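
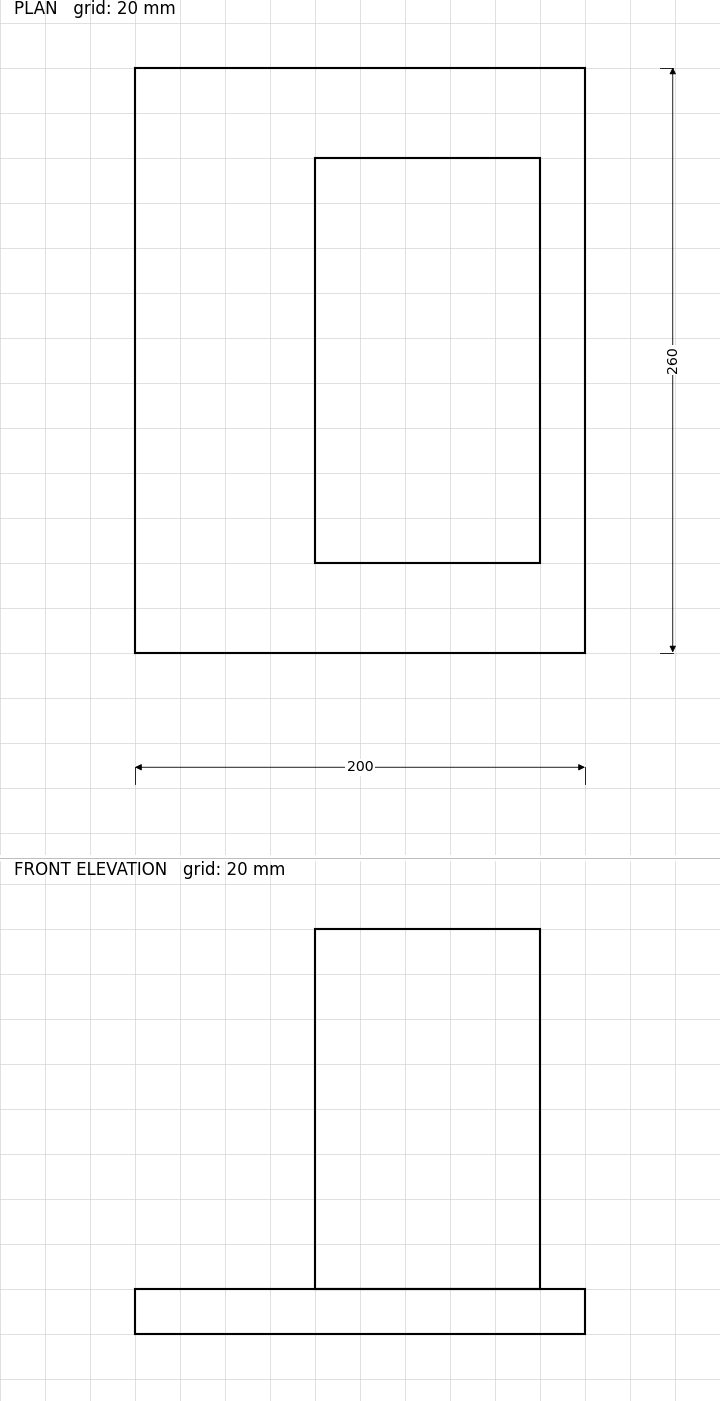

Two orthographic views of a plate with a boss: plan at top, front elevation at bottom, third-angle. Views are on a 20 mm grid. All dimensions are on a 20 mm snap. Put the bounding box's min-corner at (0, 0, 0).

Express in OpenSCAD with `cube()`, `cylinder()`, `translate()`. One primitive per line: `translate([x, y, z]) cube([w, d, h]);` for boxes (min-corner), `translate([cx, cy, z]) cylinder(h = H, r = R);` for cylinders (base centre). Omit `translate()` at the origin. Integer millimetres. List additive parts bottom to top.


cube([200, 260, 20]);
translate([80, 40, 20]) cube([100, 180, 160]);


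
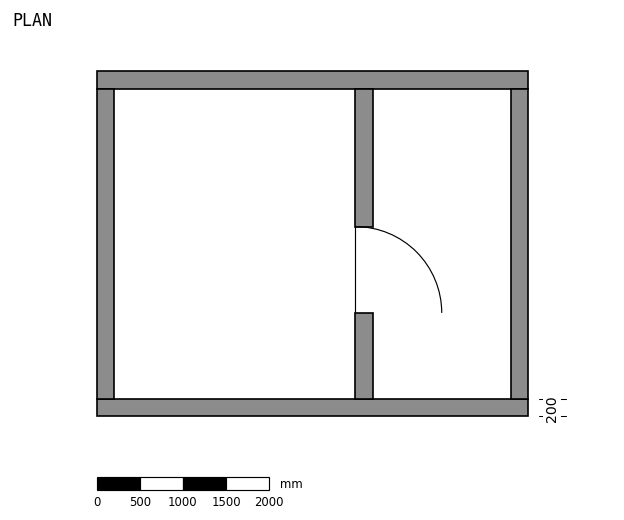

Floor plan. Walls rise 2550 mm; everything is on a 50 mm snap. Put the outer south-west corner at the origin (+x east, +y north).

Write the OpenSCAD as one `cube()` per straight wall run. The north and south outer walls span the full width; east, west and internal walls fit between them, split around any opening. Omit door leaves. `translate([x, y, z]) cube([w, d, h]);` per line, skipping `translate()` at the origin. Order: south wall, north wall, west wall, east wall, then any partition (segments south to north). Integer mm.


cube([5000, 200, 2550]);
translate([0, 3800, 0]) cube([5000, 200, 2550]);
translate([0, 200, 0]) cube([200, 3600, 2550]);
translate([4800, 200, 0]) cube([200, 3600, 2550]);
translate([3000, 200, 0]) cube([200, 1000, 2550]);
translate([3000, 2200, 0]) cube([200, 1600, 2550]);


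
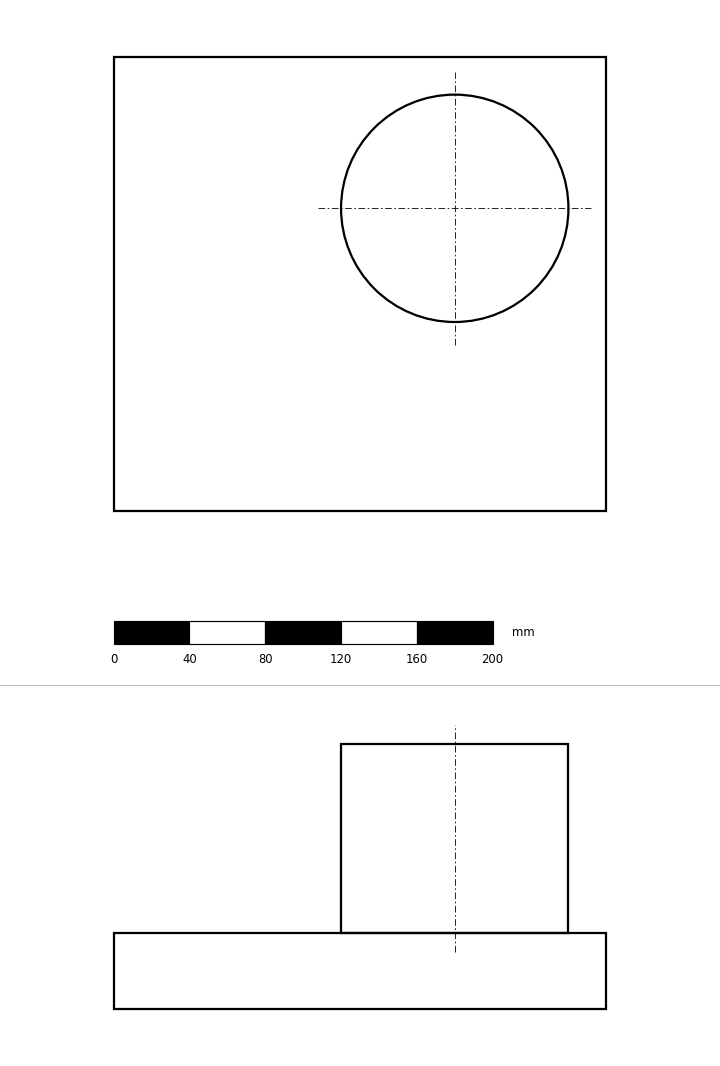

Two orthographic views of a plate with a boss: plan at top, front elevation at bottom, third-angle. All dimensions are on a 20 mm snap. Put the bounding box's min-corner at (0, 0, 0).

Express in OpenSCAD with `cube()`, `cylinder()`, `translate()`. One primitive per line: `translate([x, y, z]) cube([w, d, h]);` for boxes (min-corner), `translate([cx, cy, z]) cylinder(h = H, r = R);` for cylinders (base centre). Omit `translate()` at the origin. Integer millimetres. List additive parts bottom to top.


cube([260, 240, 40]);
translate([180, 160, 40]) cylinder(h = 100, r = 60);


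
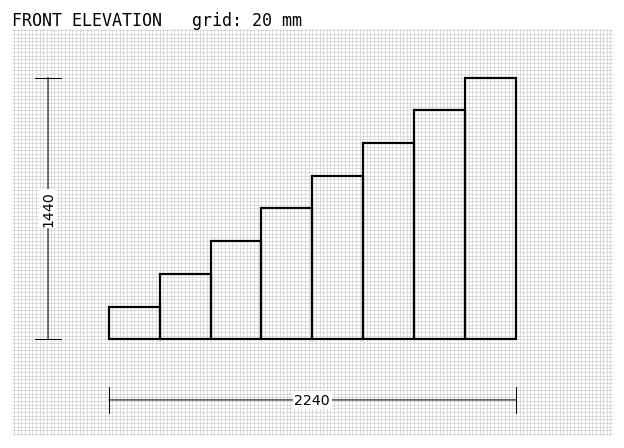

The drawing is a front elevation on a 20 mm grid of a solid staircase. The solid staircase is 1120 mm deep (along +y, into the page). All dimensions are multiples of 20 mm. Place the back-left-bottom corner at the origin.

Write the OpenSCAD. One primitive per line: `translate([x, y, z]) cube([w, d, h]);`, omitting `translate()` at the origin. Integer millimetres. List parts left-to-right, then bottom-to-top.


cube([280, 1120, 180]);
translate([280, 0, 0]) cube([280, 1120, 360]);
translate([560, 0, 0]) cube([280, 1120, 540]);
translate([840, 0, 0]) cube([280, 1120, 720]);
translate([1120, 0, 0]) cube([280, 1120, 900]);
translate([1400, 0, 0]) cube([280, 1120, 1080]);
translate([1680, 0, 0]) cube([280, 1120, 1260]);
translate([1960, 0, 0]) cube([280, 1120, 1440]);


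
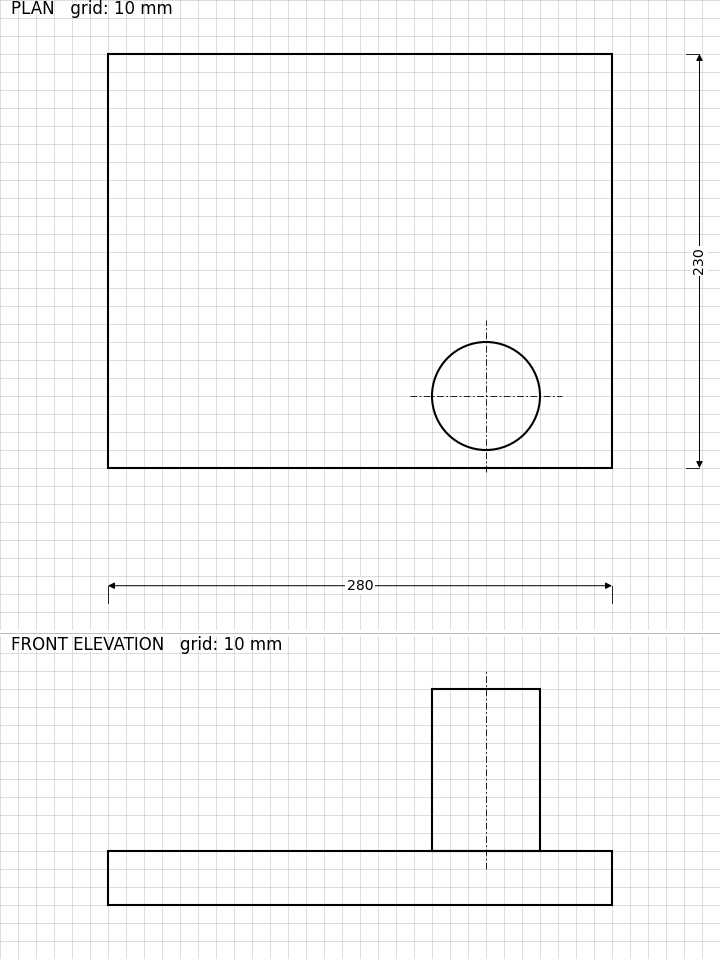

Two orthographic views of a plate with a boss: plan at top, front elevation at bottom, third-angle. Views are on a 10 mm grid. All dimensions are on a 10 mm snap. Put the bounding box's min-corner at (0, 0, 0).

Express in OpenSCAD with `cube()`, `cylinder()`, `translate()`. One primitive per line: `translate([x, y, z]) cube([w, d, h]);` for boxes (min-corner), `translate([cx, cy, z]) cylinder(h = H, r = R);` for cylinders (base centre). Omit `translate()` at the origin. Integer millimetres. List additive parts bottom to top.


cube([280, 230, 30]);
translate([210, 40, 30]) cylinder(h = 90, r = 30);


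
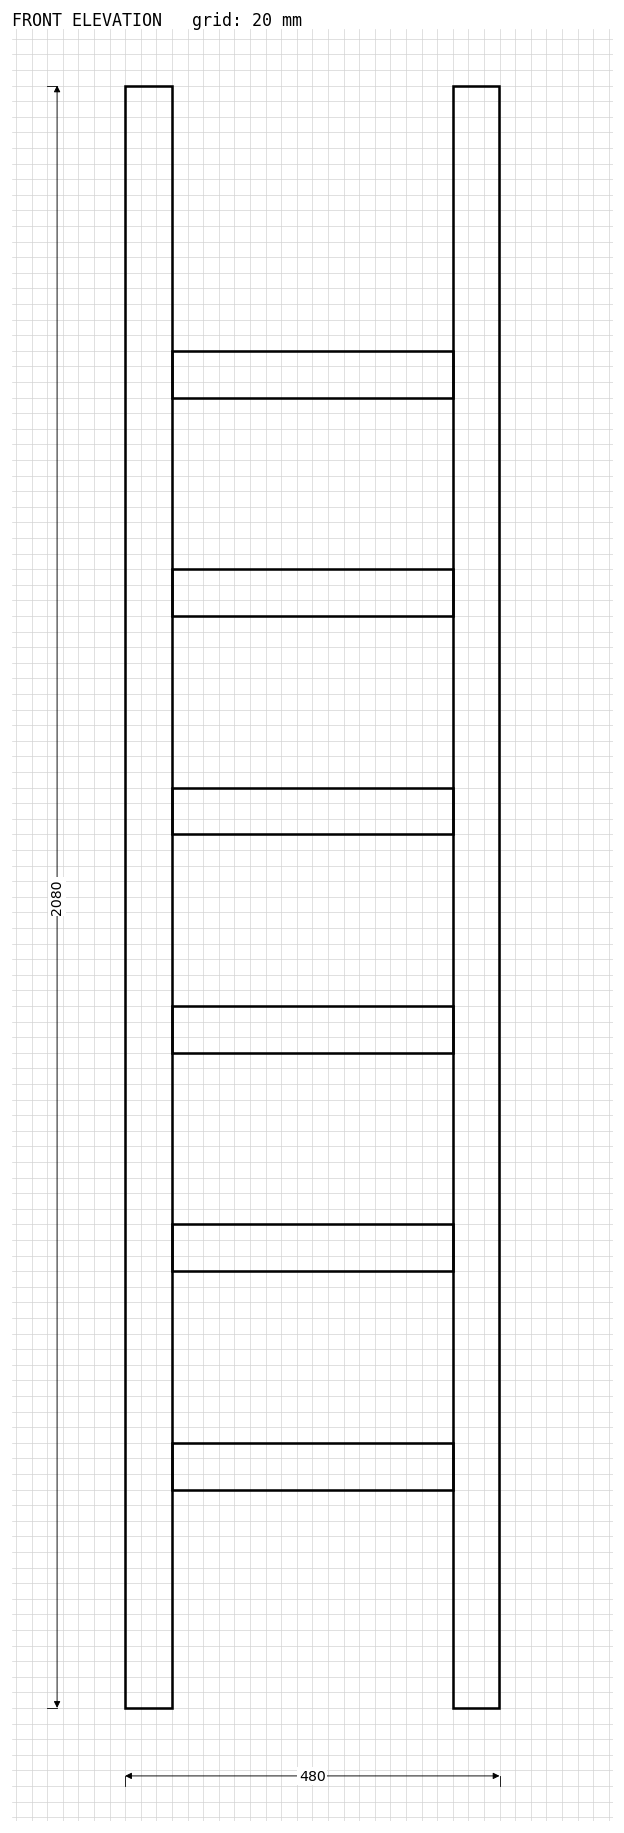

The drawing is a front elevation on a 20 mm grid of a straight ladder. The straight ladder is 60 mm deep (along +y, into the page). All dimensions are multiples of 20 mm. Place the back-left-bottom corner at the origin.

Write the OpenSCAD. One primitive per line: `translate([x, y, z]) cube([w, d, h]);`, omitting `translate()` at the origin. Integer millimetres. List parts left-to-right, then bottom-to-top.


cube([60, 60, 2080]);
translate([60, 0, 280]) cube([360, 60, 60]);
translate([60, 0, 560]) cube([360, 60, 60]);
translate([60, 0, 840]) cube([360, 60, 60]);
translate([60, 0, 1120]) cube([360, 60, 60]);
translate([60, 0, 1400]) cube([360, 60, 60]);
translate([60, 0, 1680]) cube([360, 60, 60]);
translate([420, 0, 0]) cube([60, 60, 2080]);


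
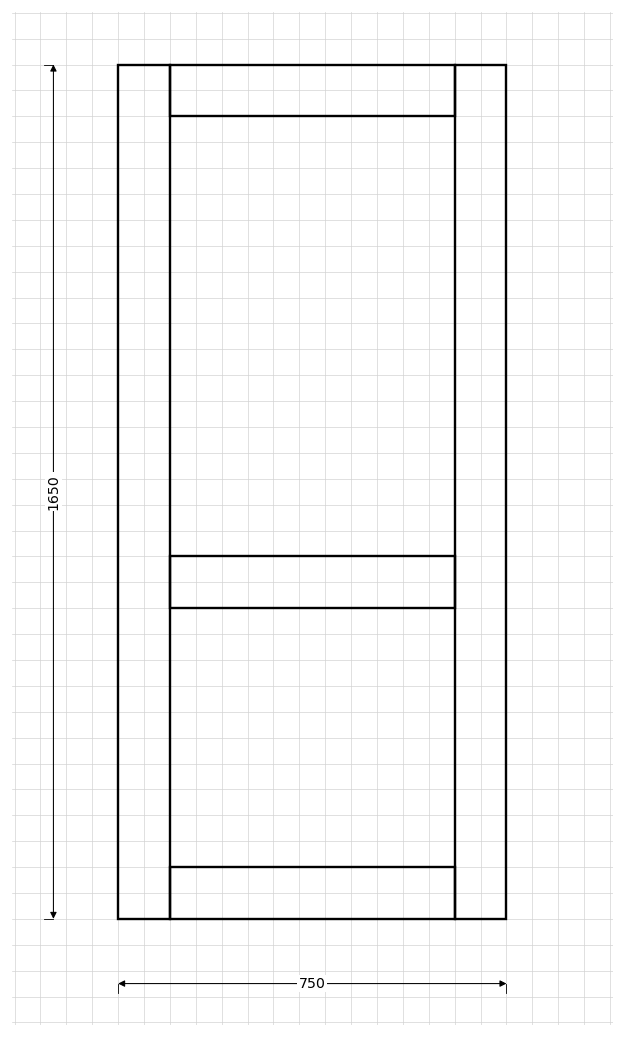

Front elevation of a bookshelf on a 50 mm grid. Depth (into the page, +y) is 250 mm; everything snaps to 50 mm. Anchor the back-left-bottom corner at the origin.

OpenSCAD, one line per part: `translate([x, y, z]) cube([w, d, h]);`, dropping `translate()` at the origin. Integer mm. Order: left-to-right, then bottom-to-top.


cube([100, 250, 1650]);
translate([100, 0, 0]) cube([550, 250, 100]);
translate([100, 0, 600]) cube([550, 250, 100]);
translate([100, 0, 1550]) cube([550, 250, 100]);
translate([650, 0, 0]) cube([100, 250, 1650]);


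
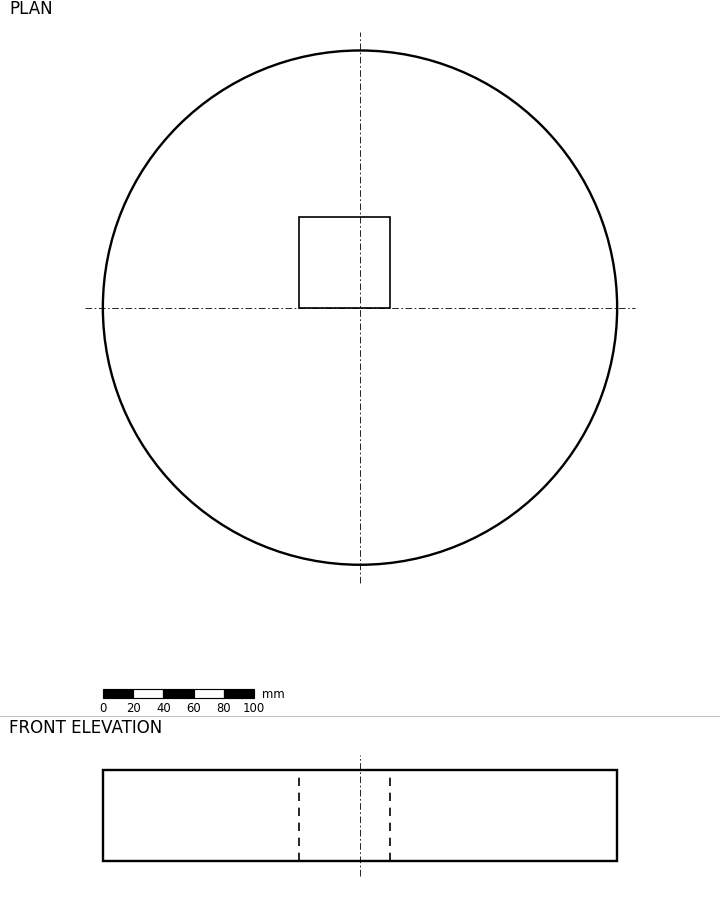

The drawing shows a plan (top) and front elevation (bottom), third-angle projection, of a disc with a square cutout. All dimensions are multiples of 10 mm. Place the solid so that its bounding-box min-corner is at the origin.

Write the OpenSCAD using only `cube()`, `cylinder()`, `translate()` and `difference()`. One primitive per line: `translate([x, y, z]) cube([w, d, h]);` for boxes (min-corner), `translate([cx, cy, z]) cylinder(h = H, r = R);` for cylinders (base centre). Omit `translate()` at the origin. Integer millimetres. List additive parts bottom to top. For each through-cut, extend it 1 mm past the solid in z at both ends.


difference() {
  translate([170, 170, 0]) cylinder(h = 60, r = 170);
  translate([130, 170, -1]) cube([60, 60, 62]);
}


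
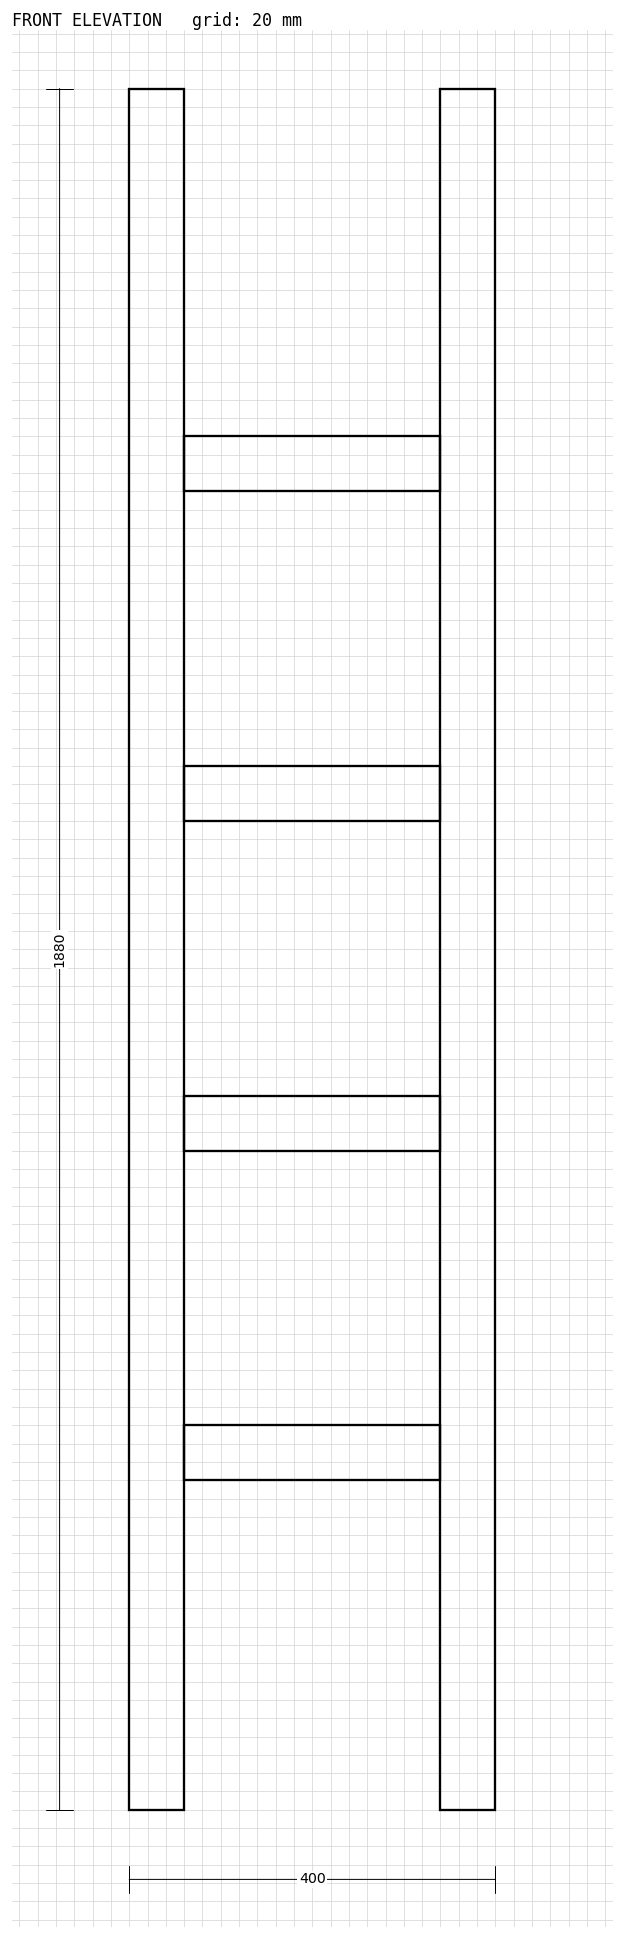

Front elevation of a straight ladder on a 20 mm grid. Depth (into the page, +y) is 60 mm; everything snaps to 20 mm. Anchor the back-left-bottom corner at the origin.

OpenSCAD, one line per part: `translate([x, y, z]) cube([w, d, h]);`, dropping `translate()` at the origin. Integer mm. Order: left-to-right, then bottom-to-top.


cube([60, 60, 1880]);
translate([60, 0, 360]) cube([280, 60, 60]);
translate([60, 0, 720]) cube([280, 60, 60]);
translate([60, 0, 1080]) cube([280, 60, 60]);
translate([60, 0, 1440]) cube([280, 60, 60]);
translate([340, 0, 0]) cube([60, 60, 1880]);


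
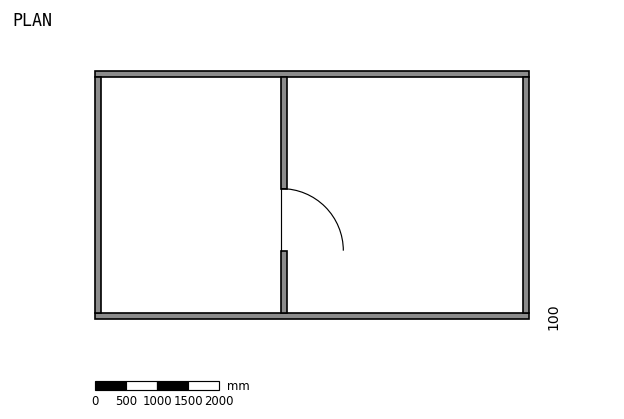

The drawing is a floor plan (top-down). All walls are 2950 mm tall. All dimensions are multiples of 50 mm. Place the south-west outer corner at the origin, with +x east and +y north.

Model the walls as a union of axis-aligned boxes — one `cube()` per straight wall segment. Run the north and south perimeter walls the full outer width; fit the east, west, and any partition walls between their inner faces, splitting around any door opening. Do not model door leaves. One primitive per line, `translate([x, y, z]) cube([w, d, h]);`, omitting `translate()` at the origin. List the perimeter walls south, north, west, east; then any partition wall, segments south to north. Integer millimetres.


cube([7000, 100, 2950]);
translate([0, 3900, 0]) cube([7000, 100, 2950]);
translate([0, 100, 0]) cube([100, 3800, 2950]);
translate([6900, 100, 0]) cube([100, 3800, 2950]);
translate([3000, 100, 0]) cube([100, 1000, 2950]);
translate([3000, 2100, 0]) cube([100, 1800, 2950]);


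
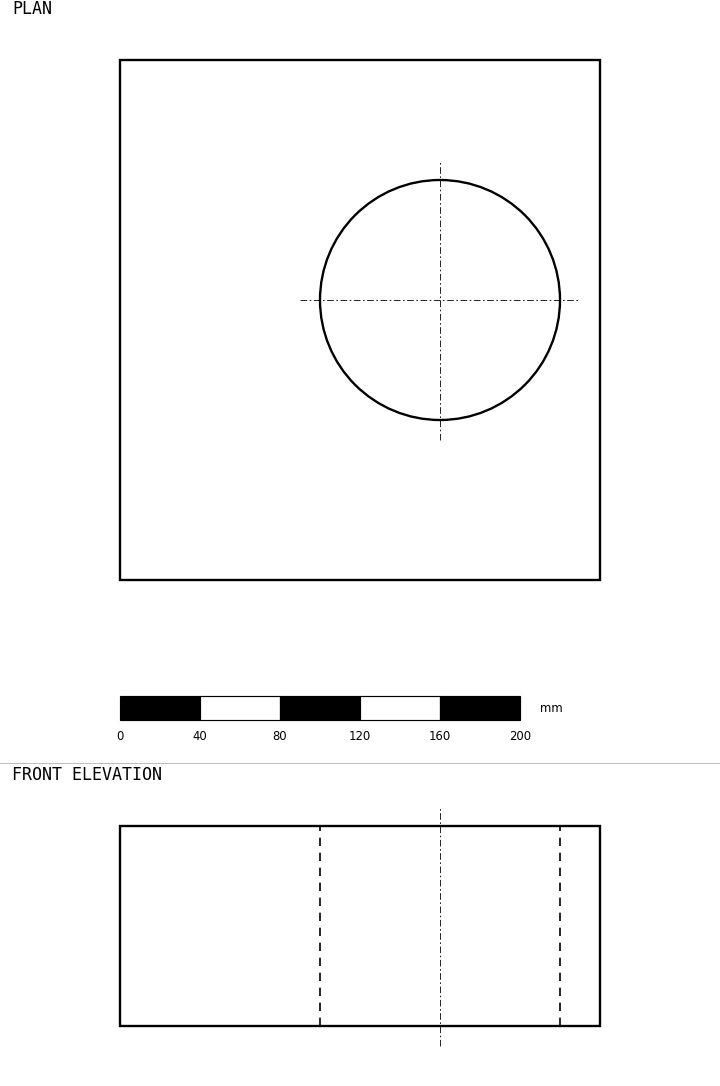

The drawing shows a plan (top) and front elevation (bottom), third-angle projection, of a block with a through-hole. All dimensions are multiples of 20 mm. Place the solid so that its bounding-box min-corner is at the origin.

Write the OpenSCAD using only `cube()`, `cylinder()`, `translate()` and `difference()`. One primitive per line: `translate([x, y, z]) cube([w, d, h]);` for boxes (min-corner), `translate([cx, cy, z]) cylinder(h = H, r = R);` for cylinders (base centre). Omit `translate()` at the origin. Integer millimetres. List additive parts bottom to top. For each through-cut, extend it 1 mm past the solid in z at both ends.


difference() {
  cube([240, 260, 100]);
  translate([160, 140, -1]) cylinder(h = 102, r = 60);
}


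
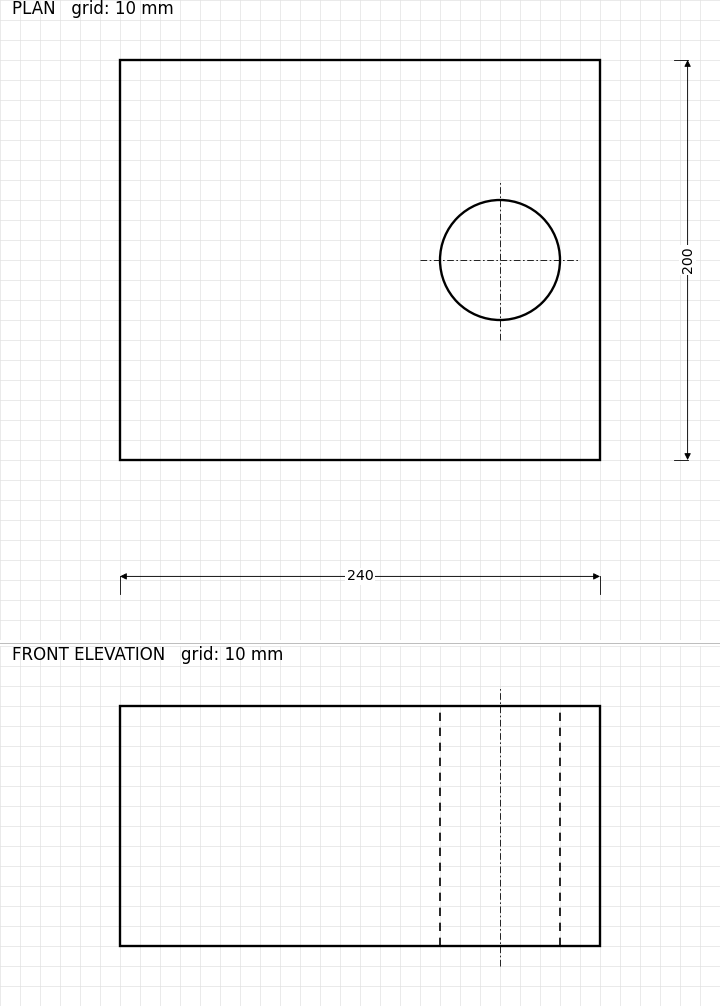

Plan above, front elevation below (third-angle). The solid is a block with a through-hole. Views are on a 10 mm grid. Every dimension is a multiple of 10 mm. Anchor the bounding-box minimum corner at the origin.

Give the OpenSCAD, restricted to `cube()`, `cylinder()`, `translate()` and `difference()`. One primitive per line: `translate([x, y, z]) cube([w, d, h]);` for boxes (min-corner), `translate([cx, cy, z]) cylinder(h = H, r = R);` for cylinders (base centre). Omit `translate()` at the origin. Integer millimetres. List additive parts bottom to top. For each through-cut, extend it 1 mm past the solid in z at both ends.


difference() {
  cube([240, 200, 120]);
  translate([190, 100, -1]) cylinder(h = 122, r = 30);
}


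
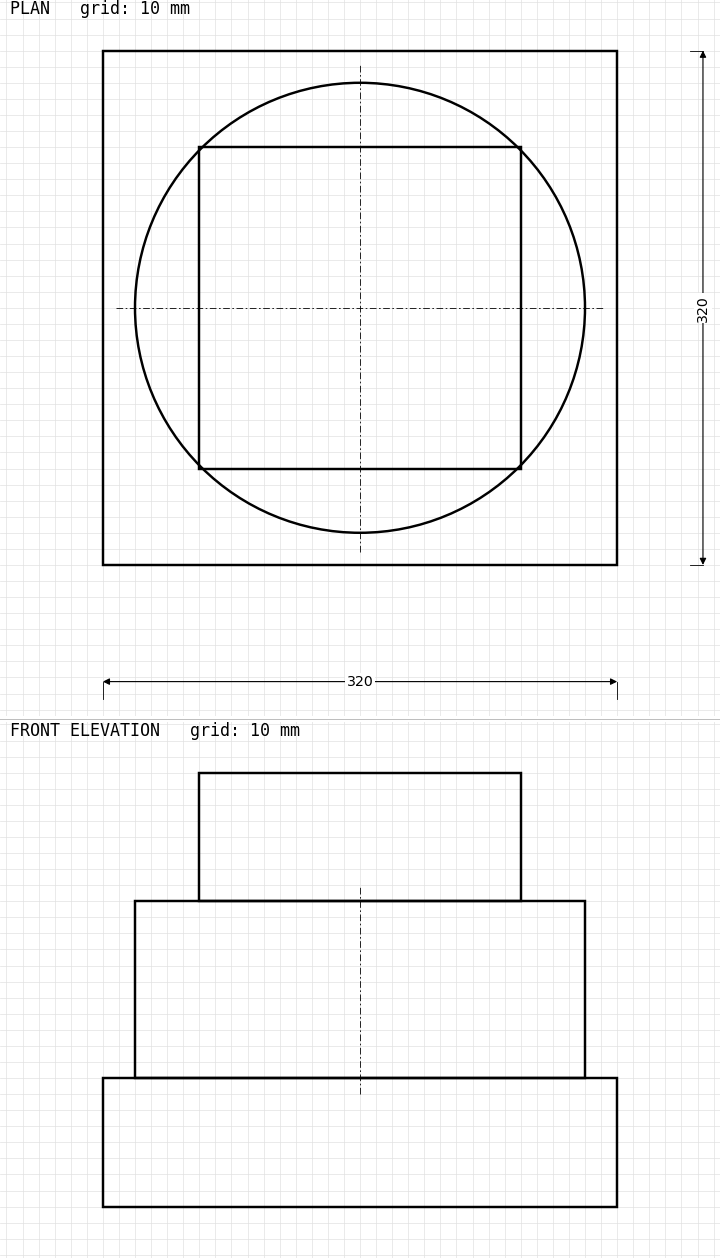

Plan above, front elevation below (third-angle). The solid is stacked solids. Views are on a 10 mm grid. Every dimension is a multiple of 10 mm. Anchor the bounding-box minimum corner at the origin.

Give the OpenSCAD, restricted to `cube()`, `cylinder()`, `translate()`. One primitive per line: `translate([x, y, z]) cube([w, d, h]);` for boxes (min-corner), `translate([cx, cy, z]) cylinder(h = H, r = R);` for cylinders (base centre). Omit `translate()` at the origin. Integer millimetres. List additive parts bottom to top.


cube([320, 320, 80]);
translate([160, 160, 80]) cylinder(h = 110, r = 140);
translate([60, 60, 190]) cube([200, 200, 80]);


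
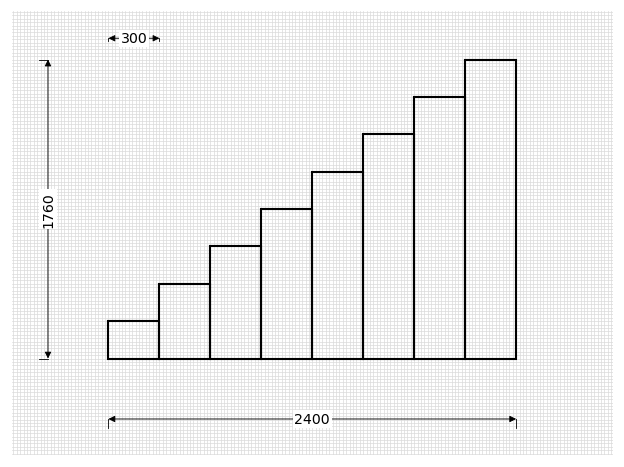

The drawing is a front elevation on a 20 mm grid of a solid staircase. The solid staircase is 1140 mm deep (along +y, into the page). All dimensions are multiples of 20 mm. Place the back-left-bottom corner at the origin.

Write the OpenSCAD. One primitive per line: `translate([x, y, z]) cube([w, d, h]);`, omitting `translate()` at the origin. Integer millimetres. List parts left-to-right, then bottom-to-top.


cube([300, 1140, 220]);
translate([300, 0, 0]) cube([300, 1140, 440]);
translate([600, 0, 0]) cube([300, 1140, 660]);
translate([900, 0, 0]) cube([300, 1140, 880]);
translate([1200, 0, 0]) cube([300, 1140, 1100]);
translate([1500, 0, 0]) cube([300, 1140, 1320]);
translate([1800, 0, 0]) cube([300, 1140, 1540]);
translate([2100, 0, 0]) cube([300, 1140, 1760]);


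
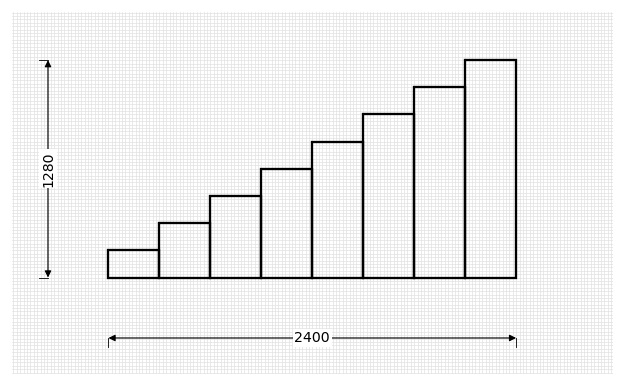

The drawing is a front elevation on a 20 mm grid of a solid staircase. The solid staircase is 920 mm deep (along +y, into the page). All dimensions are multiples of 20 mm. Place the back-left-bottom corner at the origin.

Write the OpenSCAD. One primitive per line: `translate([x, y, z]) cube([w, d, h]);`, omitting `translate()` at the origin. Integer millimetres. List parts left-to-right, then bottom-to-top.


cube([300, 920, 160]);
translate([300, 0, 0]) cube([300, 920, 320]);
translate([600, 0, 0]) cube([300, 920, 480]);
translate([900, 0, 0]) cube([300, 920, 640]);
translate([1200, 0, 0]) cube([300, 920, 800]);
translate([1500, 0, 0]) cube([300, 920, 960]);
translate([1800, 0, 0]) cube([300, 920, 1120]);
translate([2100, 0, 0]) cube([300, 920, 1280]);


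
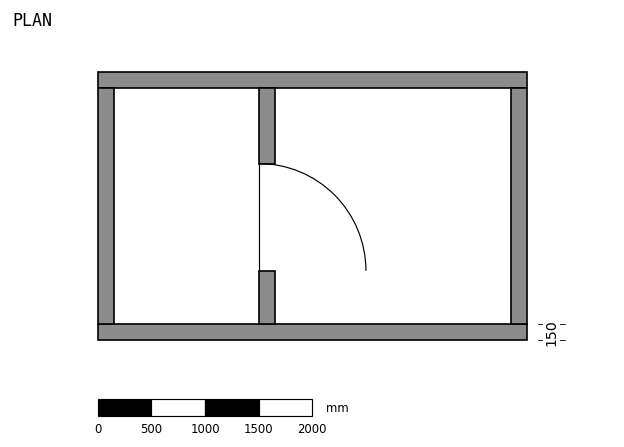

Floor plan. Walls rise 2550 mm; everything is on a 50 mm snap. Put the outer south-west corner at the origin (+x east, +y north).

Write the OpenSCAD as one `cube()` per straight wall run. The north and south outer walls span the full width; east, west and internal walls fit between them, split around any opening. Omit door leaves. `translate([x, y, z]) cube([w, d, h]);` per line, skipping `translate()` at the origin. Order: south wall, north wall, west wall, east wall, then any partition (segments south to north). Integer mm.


cube([4000, 150, 2550]);
translate([0, 2350, 0]) cube([4000, 150, 2550]);
translate([0, 150, 0]) cube([150, 2200, 2550]);
translate([3850, 150, 0]) cube([150, 2200, 2550]);
translate([1500, 150, 0]) cube([150, 500, 2550]);
translate([1500, 1650, 0]) cube([150, 700, 2550]);


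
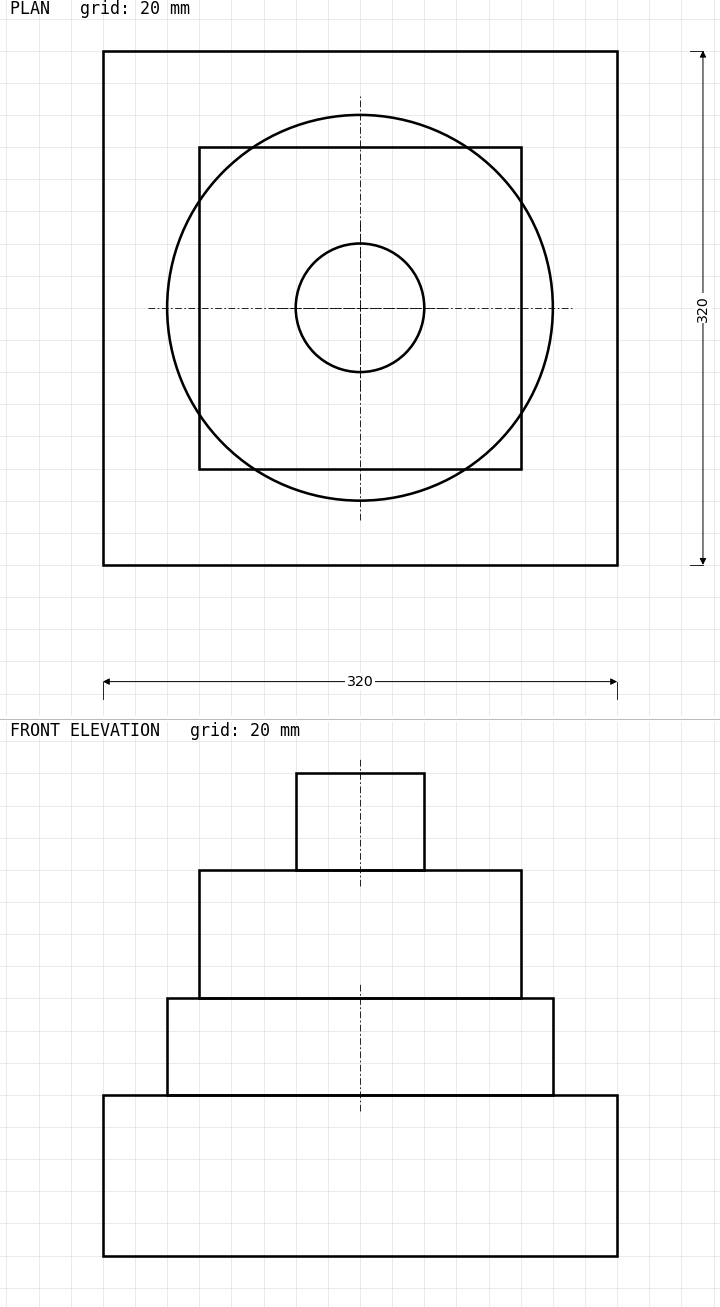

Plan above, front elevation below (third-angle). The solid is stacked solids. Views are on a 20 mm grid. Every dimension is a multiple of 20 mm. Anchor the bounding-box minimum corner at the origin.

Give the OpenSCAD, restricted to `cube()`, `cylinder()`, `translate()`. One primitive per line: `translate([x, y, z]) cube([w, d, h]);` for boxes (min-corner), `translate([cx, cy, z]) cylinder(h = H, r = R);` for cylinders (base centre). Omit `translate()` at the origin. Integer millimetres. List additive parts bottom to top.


cube([320, 320, 100]);
translate([160, 160, 100]) cylinder(h = 60, r = 120);
translate([60, 60, 160]) cube([200, 200, 80]);
translate([160, 160, 240]) cylinder(h = 60, r = 40);


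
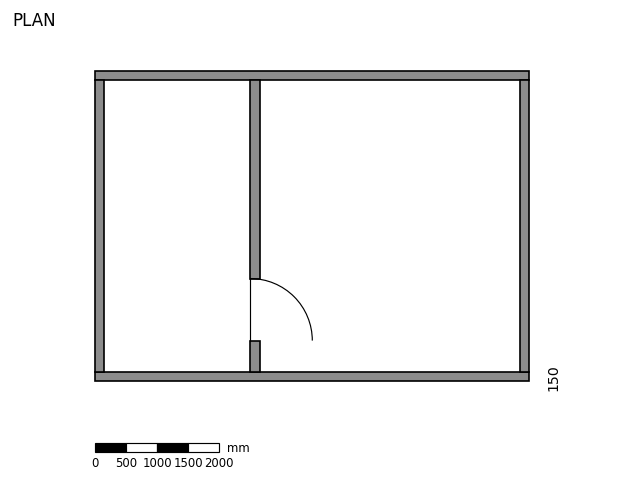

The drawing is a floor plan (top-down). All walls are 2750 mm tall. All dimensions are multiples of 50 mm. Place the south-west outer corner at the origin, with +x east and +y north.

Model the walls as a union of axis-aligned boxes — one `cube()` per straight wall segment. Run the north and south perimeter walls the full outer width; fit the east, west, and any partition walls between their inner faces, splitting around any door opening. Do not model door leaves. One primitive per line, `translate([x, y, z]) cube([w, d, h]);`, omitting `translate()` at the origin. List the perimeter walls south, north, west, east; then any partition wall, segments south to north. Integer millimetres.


cube([7000, 150, 2750]);
translate([0, 4850, 0]) cube([7000, 150, 2750]);
translate([0, 150, 0]) cube([150, 4700, 2750]);
translate([6850, 150, 0]) cube([150, 4700, 2750]);
translate([2500, 150, 0]) cube([150, 500, 2750]);
translate([2500, 1650, 0]) cube([150, 3200, 2750]);


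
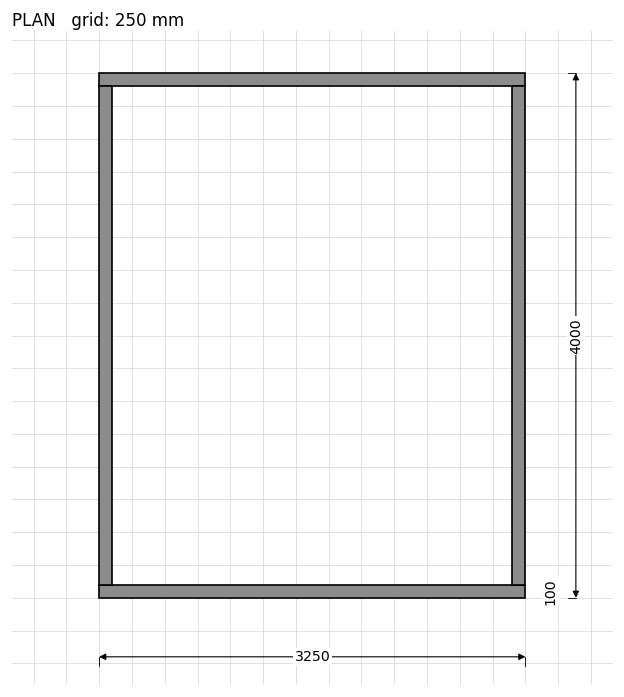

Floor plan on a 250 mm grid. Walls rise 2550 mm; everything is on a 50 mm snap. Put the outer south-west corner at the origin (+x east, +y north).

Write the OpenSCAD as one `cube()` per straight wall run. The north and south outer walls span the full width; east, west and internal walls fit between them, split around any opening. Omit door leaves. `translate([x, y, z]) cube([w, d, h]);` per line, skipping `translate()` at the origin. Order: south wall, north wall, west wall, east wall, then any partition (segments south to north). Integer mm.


cube([3250, 100, 2550]);
translate([0, 3900, 0]) cube([3250, 100, 2550]);
translate([0, 100, 0]) cube([100, 3800, 2550]);
translate([3150, 100, 0]) cube([100, 3800, 2550]);


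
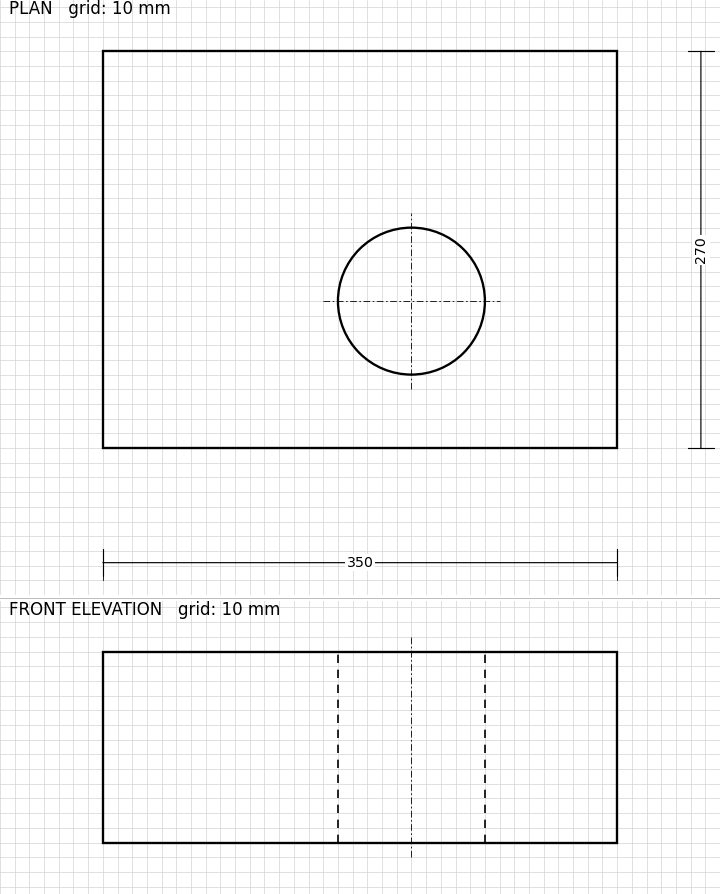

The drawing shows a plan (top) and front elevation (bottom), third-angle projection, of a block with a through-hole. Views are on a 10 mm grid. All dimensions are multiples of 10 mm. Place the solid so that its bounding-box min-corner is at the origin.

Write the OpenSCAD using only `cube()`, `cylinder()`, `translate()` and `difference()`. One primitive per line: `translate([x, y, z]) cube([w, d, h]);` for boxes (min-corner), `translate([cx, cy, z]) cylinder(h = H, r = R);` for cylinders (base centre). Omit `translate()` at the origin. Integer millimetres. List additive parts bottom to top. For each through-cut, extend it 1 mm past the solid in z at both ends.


difference() {
  cube([350, 270, 130]);
  translate([210, 100, -1]) cylinder(h = 132, r = 50);
}


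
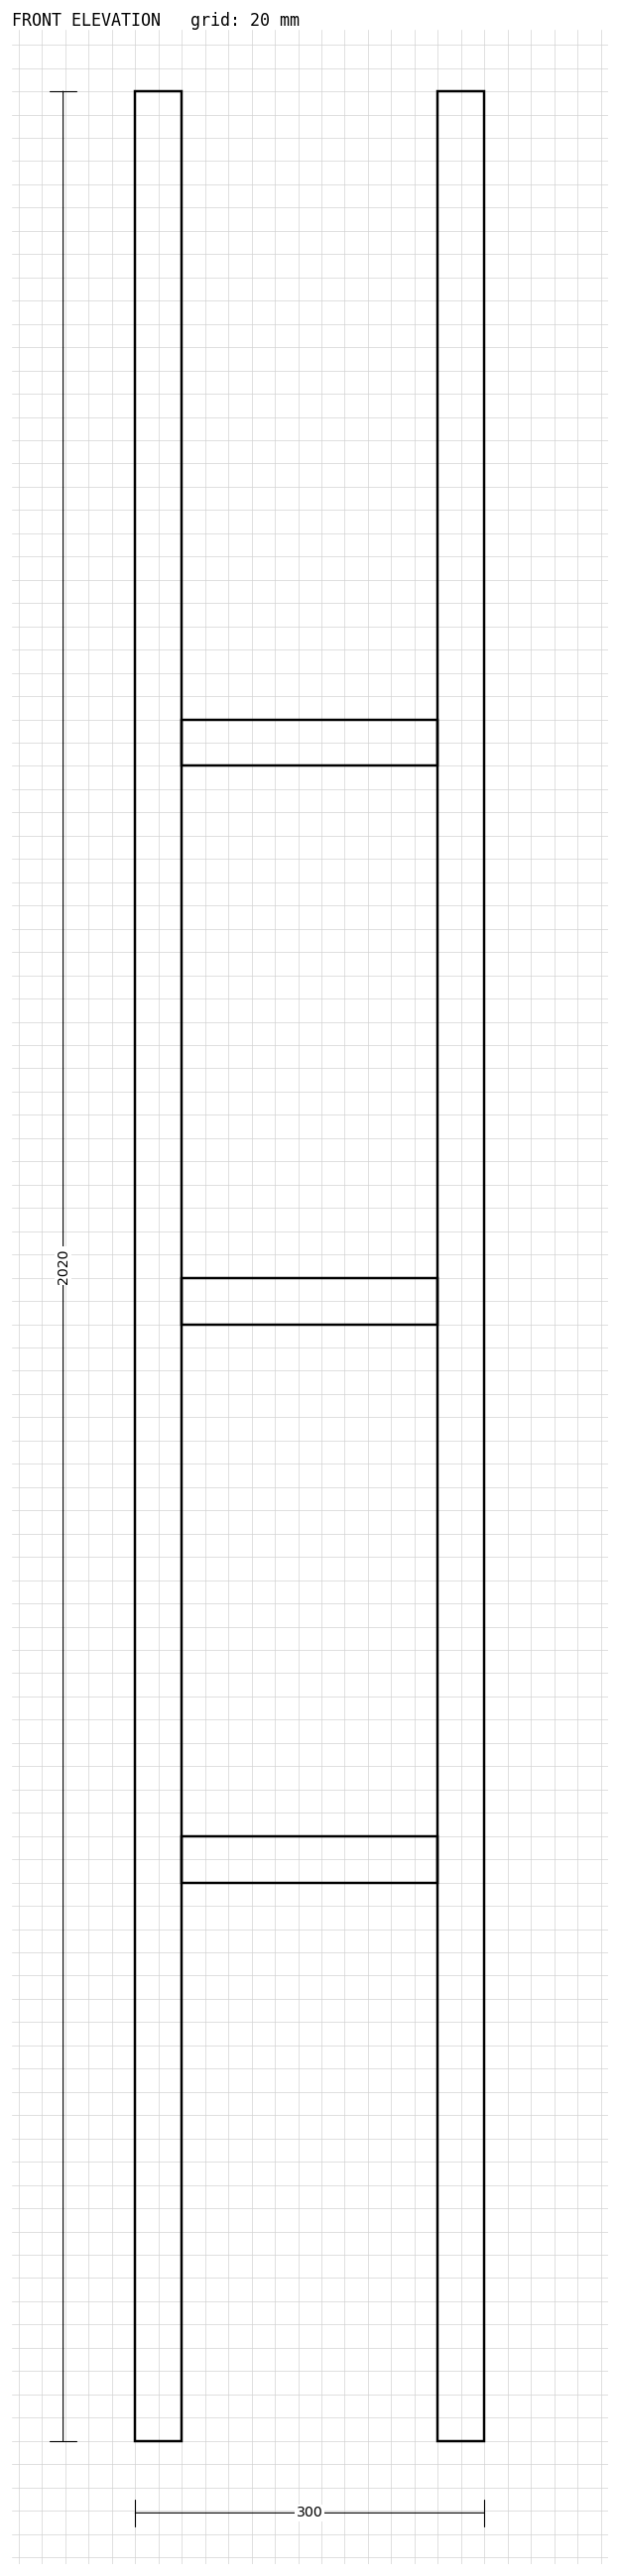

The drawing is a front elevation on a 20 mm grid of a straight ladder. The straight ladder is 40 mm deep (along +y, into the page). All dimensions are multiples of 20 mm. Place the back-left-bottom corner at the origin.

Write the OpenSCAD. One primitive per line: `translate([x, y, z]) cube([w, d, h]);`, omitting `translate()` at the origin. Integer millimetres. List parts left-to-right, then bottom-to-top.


cube([40, 40, 2020]);
translate([40, 0, 480]) cube([220, 40, 40]);
translate([40, 0, 960]) cube([220, 40, 40]);
translate([40, 0, 1440]) cube([220, 40, 40]);
translate([260, 0, 0]) cube([40, 40, 2020]);


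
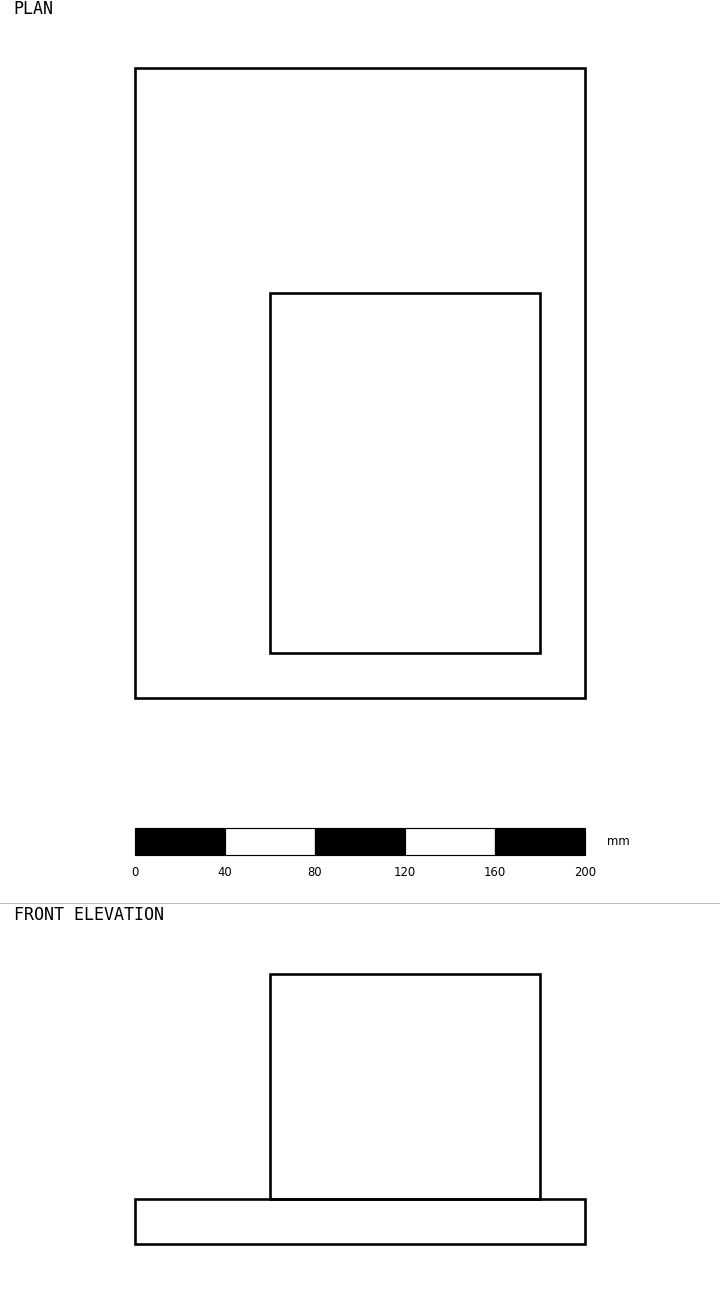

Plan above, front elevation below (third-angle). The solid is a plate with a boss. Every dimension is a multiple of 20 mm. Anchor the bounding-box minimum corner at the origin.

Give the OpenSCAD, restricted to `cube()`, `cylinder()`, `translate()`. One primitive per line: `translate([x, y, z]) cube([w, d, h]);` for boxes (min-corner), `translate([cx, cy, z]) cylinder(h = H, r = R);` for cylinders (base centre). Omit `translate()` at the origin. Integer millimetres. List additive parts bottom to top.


cube([200, 280, 20]);
translate([60, 20, 20]) cube([120, 160, 100]);


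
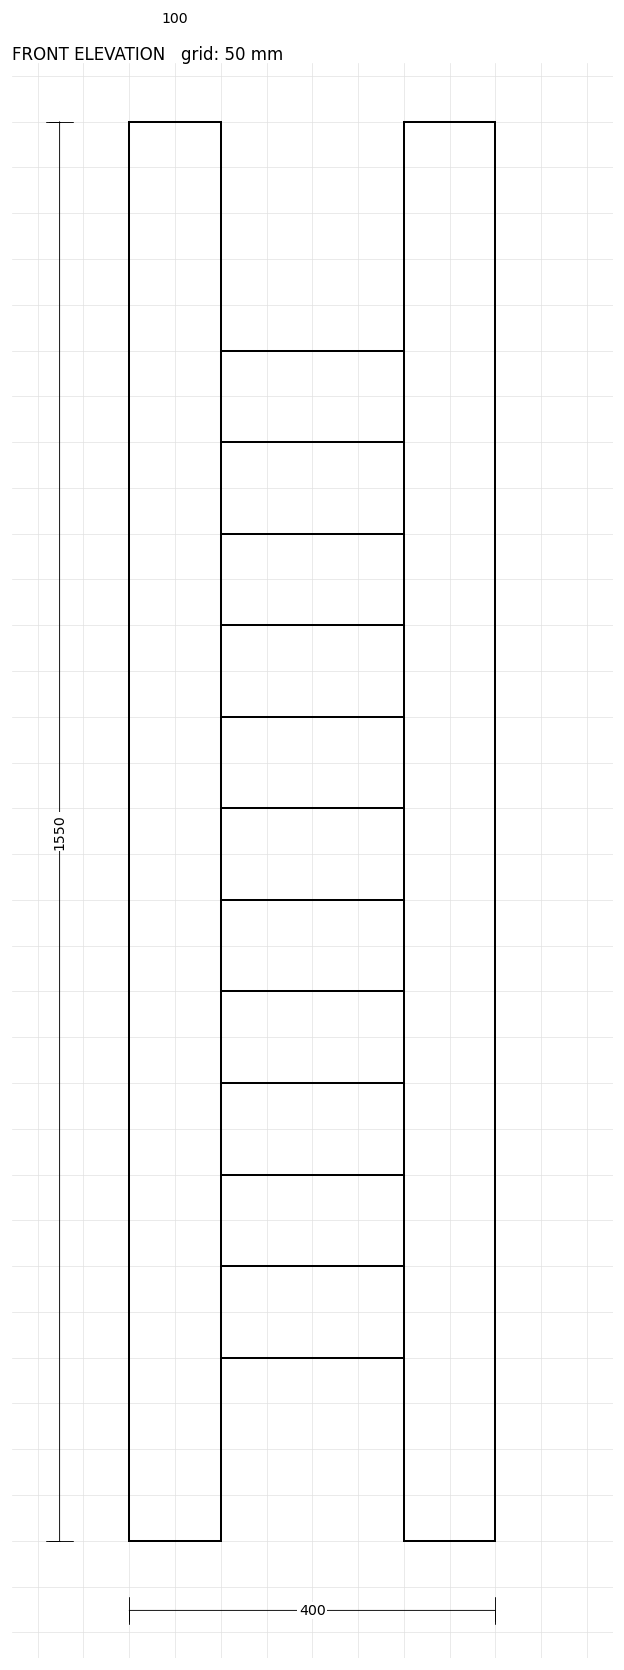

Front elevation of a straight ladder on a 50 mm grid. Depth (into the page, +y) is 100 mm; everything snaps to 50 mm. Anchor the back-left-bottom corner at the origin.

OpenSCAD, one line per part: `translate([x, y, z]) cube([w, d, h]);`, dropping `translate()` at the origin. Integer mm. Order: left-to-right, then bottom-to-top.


cube([100, 100, 1550]);
translate([100, 0, 200]) cube([200, 100, 100]);
translate([100, 0, 400]) cube([200, 100, 100]);
translate([100, 0, 600]) cube([200, 100, 100]);
translate([100, 0, 800]) cube([200, 100, 100]);
translate([100, 0, 1000]) cube([200, 100, 100]);
translate([100, 0, 1200]) cube([200, 100, 100]);
translate([300, 0, 0]) cube([100, 100, 1550]);


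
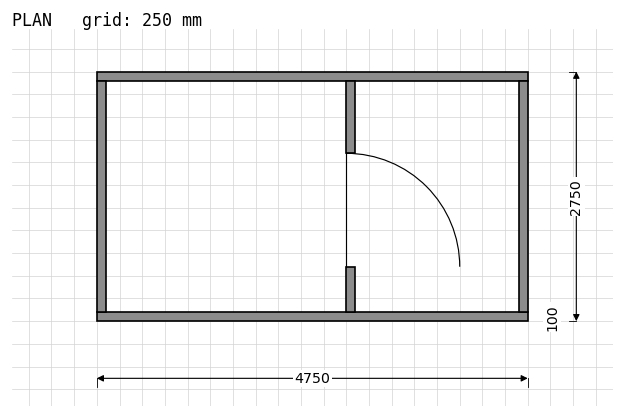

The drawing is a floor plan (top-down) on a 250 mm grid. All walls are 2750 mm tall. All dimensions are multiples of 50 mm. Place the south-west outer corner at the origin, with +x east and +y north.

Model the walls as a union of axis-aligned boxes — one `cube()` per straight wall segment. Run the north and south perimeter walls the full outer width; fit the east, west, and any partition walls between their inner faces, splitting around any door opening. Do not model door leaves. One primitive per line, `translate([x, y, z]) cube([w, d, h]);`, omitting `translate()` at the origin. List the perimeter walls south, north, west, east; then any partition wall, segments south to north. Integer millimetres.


cube([4750, 100, 2750]);
translate([0, 2650, 0]) cube([4750, 100, 2750]);
translate([0, 100, 0]) cube([100, 2550, 2750]);
translate([4650, 100, 0]) cube([100, 2550, 2750]);
translate([2750, 100, 0]) cube([100, 500, 2750]);
translate([2750, 1850, 0]) cube([100, 800, 2750]);


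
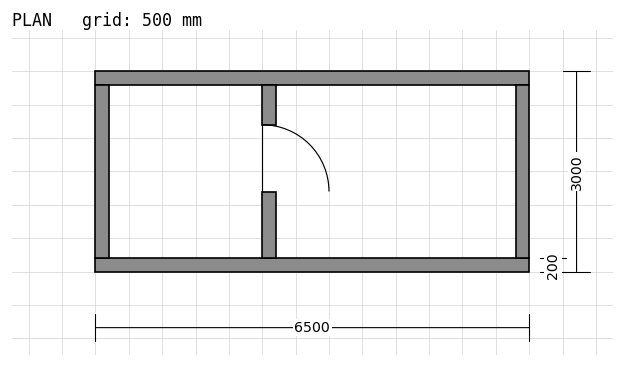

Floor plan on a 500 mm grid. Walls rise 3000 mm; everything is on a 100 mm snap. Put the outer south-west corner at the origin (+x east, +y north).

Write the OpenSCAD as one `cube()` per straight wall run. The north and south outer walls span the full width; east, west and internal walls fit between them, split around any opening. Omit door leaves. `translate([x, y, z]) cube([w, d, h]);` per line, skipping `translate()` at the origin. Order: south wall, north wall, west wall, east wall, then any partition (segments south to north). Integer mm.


cube([6500, 200, 3000]);
translate([0, 2800, 0]) cube([6500, 200, 3000]);
translate([0, 200, 0]) cube([200, 2600, 3000]);
translate([6300, 200, 0]) cube([200, 2600, 3000]);
translate([2500, 200, 0]) cube([200, 1000, 3000]);
translate([2500, 2200, 0]) cube([200, 600, 3000]);


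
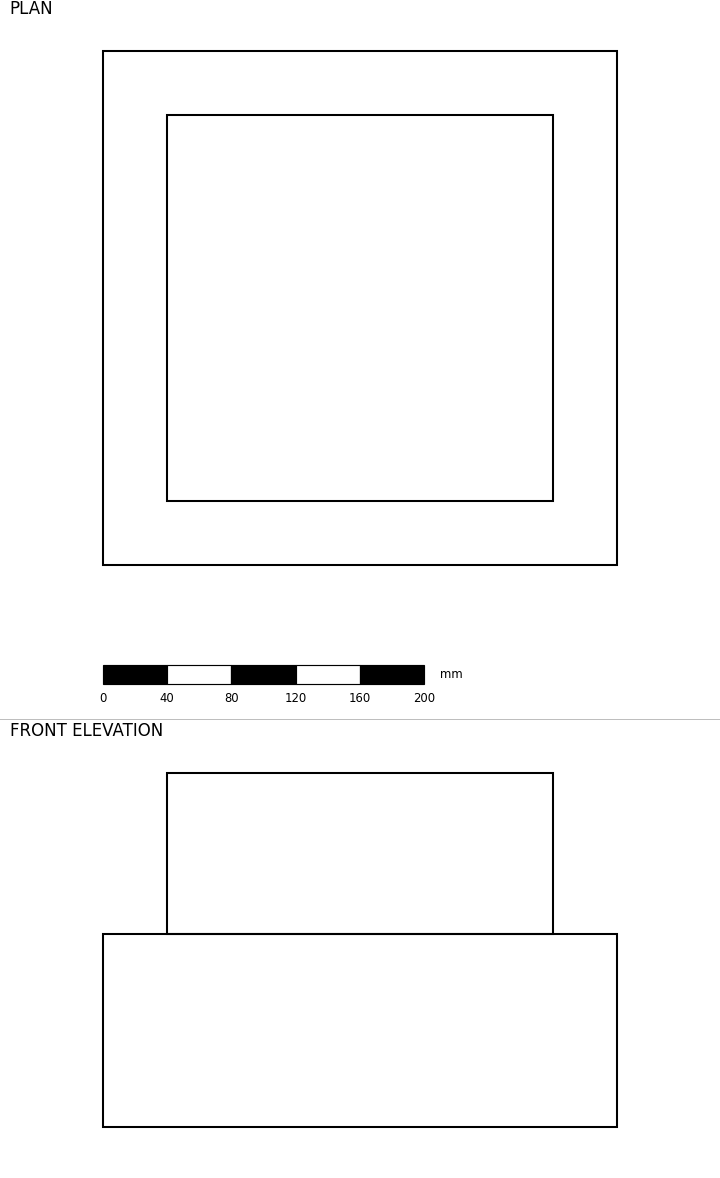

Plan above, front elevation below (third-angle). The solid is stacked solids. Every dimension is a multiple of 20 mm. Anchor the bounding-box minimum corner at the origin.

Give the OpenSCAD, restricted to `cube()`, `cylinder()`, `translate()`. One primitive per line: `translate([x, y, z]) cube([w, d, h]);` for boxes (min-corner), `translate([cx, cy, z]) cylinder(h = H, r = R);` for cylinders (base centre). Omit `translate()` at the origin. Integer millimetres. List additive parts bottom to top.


cube([320, 320, 120]);
translate([40, 40, 120]) cube([240, 240, 100]);


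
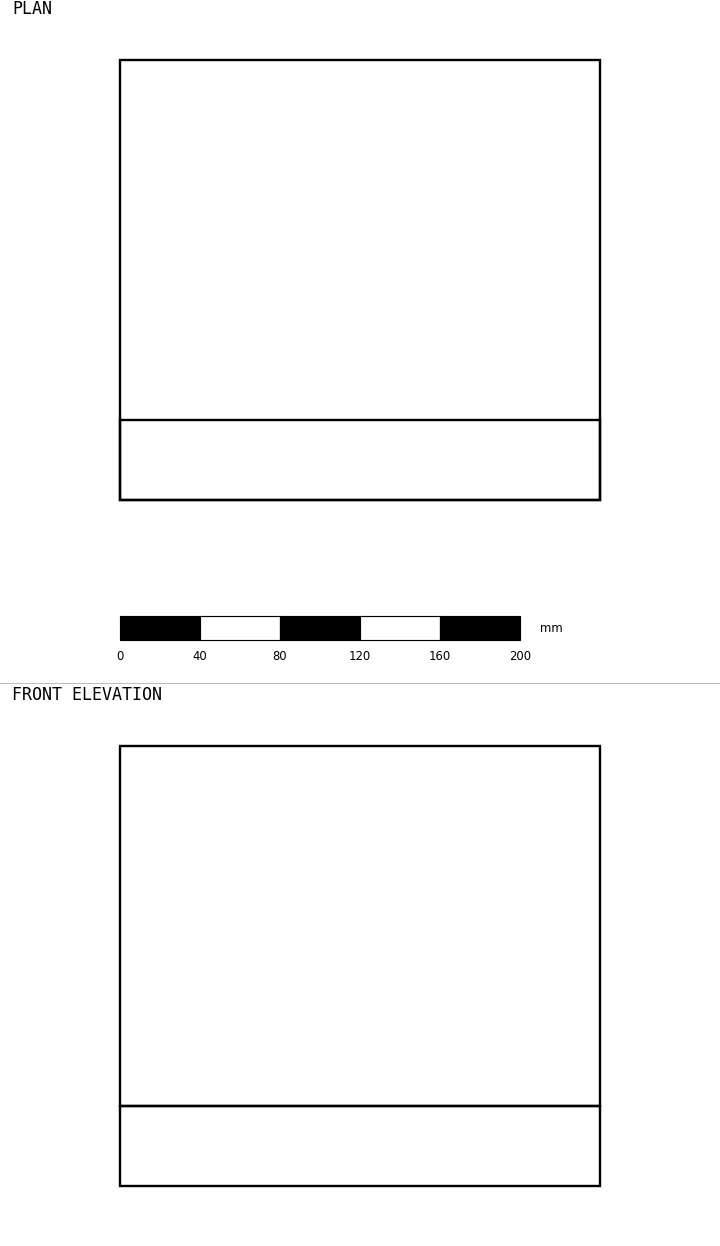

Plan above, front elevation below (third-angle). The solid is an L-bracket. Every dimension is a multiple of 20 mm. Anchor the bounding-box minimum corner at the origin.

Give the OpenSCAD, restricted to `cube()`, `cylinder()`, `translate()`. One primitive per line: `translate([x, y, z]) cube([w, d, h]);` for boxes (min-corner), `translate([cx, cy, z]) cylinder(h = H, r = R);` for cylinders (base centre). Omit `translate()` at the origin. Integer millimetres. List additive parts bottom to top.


cube([240, 220, 40]);
translate([0, 0, 40]) cube([240, 40, 180]);


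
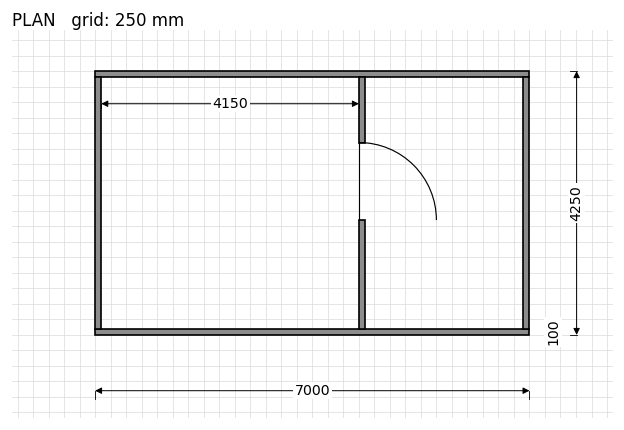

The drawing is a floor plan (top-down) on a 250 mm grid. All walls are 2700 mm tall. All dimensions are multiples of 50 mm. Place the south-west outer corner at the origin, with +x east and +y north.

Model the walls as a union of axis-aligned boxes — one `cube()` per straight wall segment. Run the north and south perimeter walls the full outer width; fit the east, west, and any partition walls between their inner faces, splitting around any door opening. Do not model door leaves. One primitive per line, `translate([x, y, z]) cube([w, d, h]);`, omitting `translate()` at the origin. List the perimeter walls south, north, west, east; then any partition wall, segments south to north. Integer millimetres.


cube([7000, 100, 2700]);
translate([0, 4150, 0]) cube([7000, 100, 2700]);
translate([0, 100, 0]) cube([100, 4050, 2700]);
translate([6900, 100, 0]) cube([100, 4050, 2700]);
translate([4250, 100, 0]) cube([100, 1750, 2700]);
translate([4250, 3100, 0]) cube([100, 1050, 2700]);


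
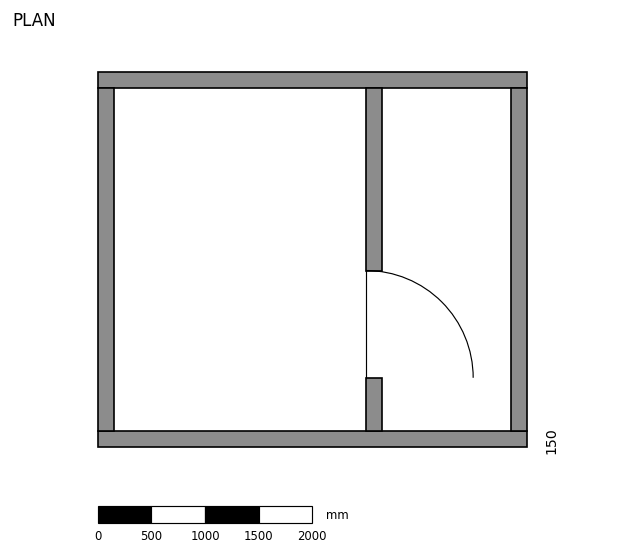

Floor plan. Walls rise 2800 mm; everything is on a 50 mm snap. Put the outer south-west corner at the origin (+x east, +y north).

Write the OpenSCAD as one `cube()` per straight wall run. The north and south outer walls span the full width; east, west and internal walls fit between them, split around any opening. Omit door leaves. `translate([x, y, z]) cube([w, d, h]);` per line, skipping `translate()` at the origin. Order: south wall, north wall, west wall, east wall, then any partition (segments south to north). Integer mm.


cube([4000, 150, 2800]);
translate([0, 3350, 0]) cube([4000, 150, 2800]);
translate([0, 150, 0]) cube([150, 3200, 2800]);
translate([3850, 150, 0]) cube([150, 3200, 2800]);
translate([2500, 150, 0]) cube([150, 500, 2800]);
translate([2500, 1650, 0]) cube([150, 1700, 2800]);


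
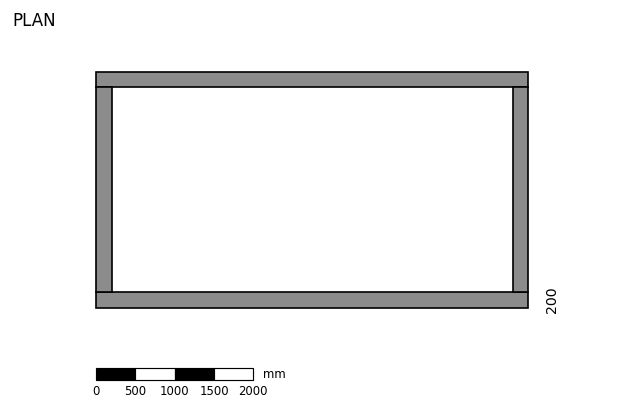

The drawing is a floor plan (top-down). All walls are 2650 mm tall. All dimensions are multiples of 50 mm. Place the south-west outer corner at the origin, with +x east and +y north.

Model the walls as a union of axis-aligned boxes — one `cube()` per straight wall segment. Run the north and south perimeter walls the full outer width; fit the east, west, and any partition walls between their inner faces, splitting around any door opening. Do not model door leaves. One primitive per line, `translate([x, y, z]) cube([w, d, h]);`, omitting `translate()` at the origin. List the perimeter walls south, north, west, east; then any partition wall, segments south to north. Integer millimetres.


cube([5500, 200, 2650]);
translate([0, 2800, 0]) cube([5500, 200, 2650]);
translate([0, 200, 0]) cube([200, 2600, 2650]);
translate([5300, 200, 0]) cube([200, 2600, 2650]);


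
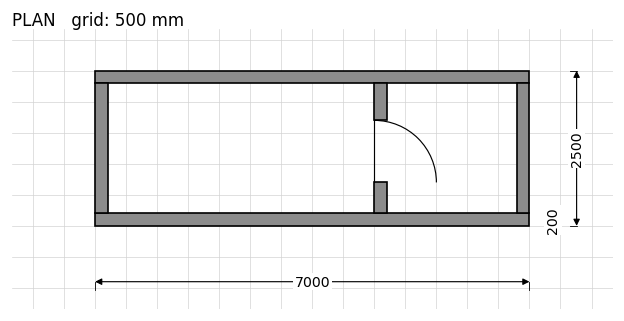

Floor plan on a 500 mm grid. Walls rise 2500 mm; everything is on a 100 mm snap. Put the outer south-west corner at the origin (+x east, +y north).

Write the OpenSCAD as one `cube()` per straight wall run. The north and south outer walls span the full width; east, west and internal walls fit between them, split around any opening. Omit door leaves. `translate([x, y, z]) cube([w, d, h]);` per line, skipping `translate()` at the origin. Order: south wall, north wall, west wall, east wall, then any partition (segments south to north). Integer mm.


cube([7000, 200, 2500]);
translate([0, 2300, 0]) cube([7000, 200, 2500]);
translate([0, 200, 0]) cube([200, 2100, 2500]);
translate([6800, 200, 0]) cube([200, 2100, 2500]);
translate([4500, 200, 0]) cube([200, 500, 2500]);
translate([4500, 1700, 0]) cube([200, 600, 2500]);


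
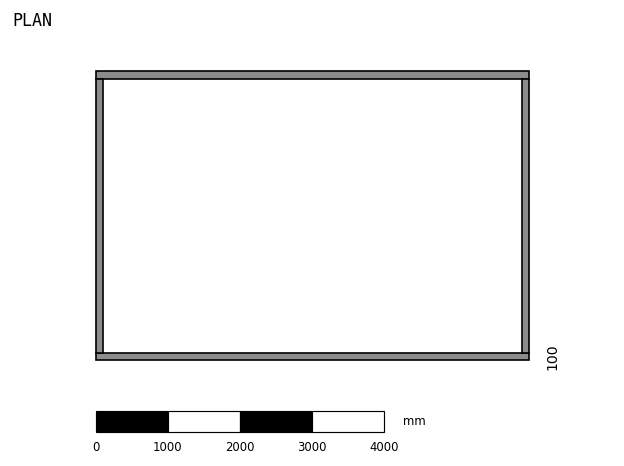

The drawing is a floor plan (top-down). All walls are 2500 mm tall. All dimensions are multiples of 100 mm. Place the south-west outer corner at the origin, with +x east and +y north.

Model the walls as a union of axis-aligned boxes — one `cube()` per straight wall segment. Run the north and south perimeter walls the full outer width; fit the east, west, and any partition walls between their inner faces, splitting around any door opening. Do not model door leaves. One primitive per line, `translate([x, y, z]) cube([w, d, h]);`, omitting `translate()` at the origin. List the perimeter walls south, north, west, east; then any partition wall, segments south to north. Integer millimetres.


cube([6000, 100, 2500]);
translate([0, 3900, 0]) cube([6000, 100, 2500]);
translate([0, 100, 0]) cube([100, 3800, 2500]);
translate([5900, 100, 0]) cube([100, 3800, 2500]);


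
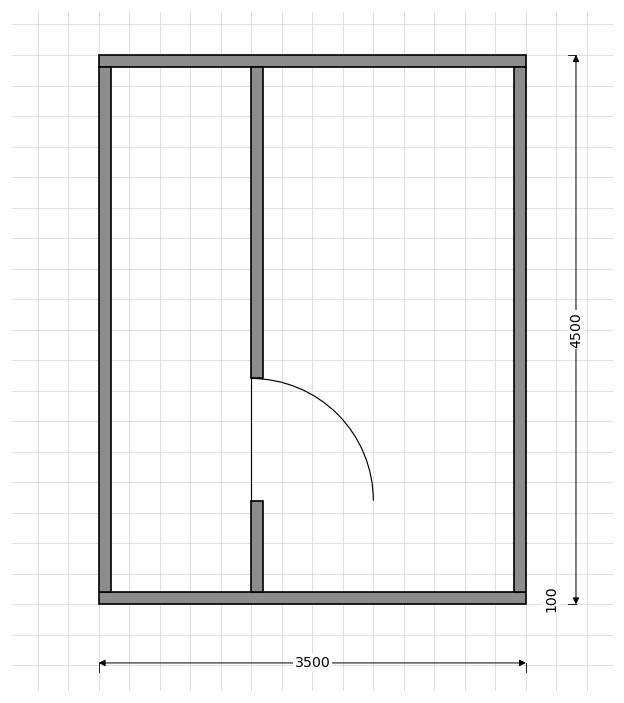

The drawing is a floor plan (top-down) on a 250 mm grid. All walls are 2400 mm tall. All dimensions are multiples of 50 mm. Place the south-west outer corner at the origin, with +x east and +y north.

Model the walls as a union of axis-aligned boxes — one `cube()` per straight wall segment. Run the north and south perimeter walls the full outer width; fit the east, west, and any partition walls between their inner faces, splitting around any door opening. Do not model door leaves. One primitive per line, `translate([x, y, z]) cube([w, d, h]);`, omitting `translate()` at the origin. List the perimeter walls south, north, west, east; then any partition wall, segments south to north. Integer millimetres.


cube([3500, 100, 2400]);
translate([0, 4400, 0]) cube([3500, 100, 2400]);
translate([0, 100, 0]) cube([100, 4300, 2400]);
translate([3400, 100, 0]) cube([100, 4300, 2400]);
translate([1250, 100, 0]) cube([100, 750, 2400]);
translate([1250, 1850, 0]) cube([100, 2550, 2400]);


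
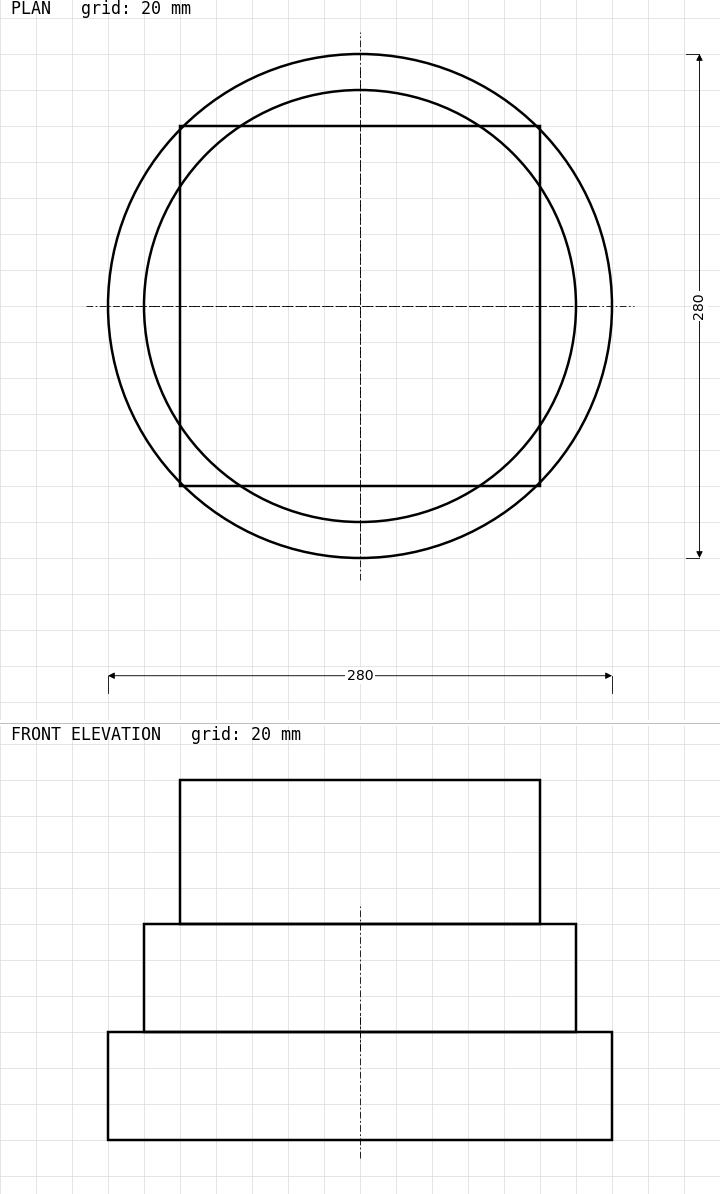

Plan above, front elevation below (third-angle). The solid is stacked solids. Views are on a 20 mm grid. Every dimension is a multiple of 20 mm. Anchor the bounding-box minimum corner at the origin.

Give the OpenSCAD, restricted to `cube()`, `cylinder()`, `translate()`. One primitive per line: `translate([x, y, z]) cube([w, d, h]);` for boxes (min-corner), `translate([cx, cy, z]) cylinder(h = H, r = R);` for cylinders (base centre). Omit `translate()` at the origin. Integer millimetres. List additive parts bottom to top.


translate([140, 140, 0]) cylinder(h = 60, r = 140);
translate([140, 140, 60]) cylinder(h = 60, r = 120);
translate([40, 40, 120]) cube([200, 200, 80]);


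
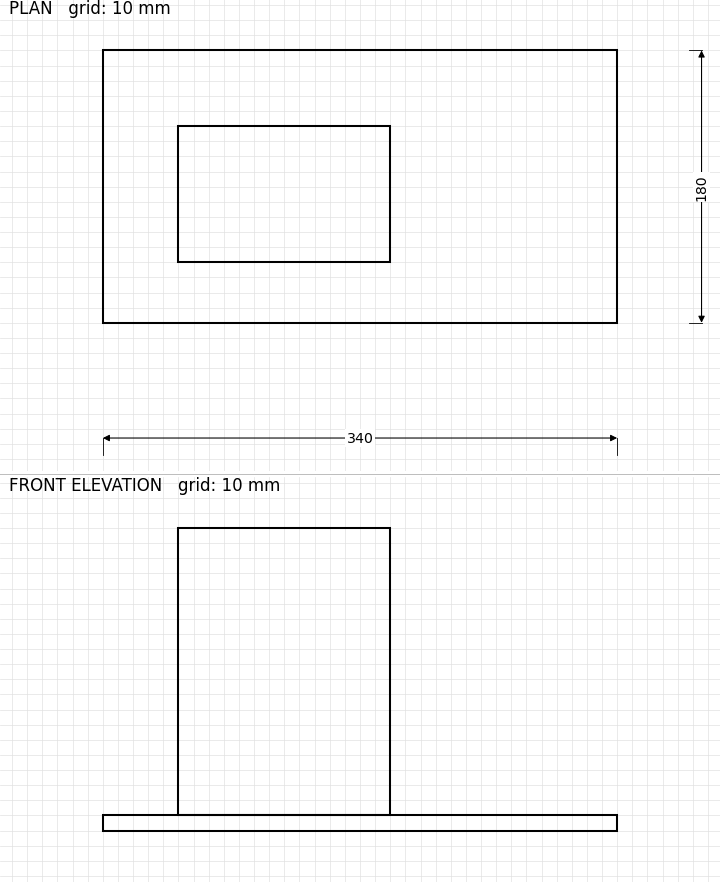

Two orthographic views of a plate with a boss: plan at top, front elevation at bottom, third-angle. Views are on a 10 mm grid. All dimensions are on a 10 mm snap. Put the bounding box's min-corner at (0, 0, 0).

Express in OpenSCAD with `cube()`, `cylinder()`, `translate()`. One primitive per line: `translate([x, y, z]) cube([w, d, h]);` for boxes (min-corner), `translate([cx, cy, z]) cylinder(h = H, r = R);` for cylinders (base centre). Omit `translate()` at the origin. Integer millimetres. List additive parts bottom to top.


cube([340, 180, 10]);
translate([50, 40, 10]) cube([140, 90, 190]);
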